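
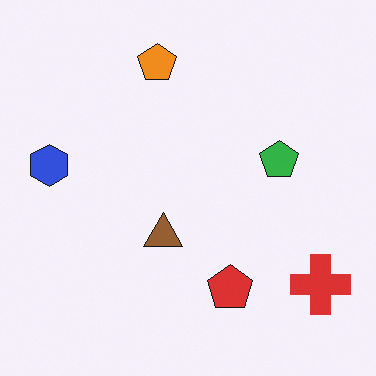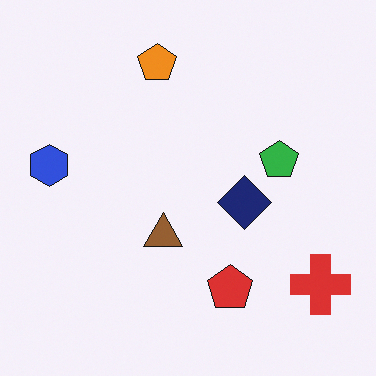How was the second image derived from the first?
The transformation is: overlaid with an additional navy diamond.

A navy diamond appears in the second image that is absent from the first.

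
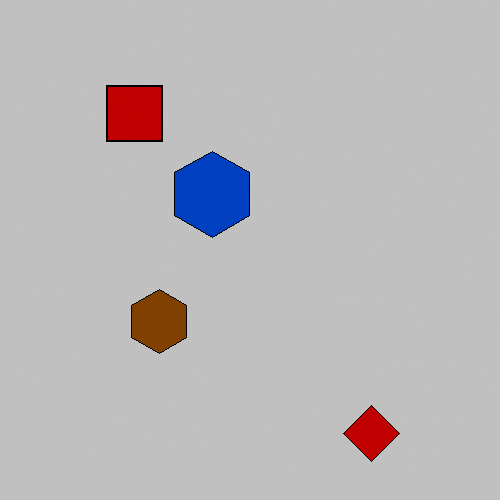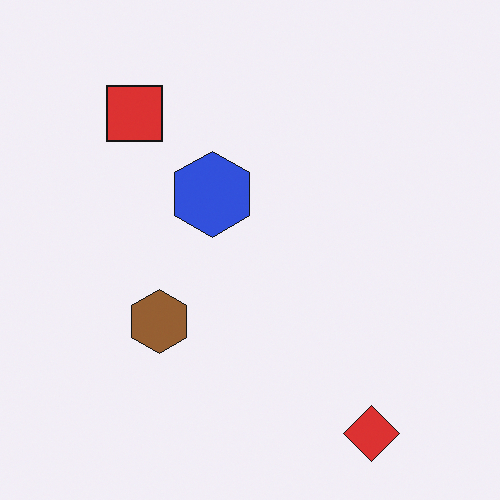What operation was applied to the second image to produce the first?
This is the original image aggressively posterized.

Each flat color has snapped to a coarser quantized level — most visibly, the near-white background has dropped to a flat grey.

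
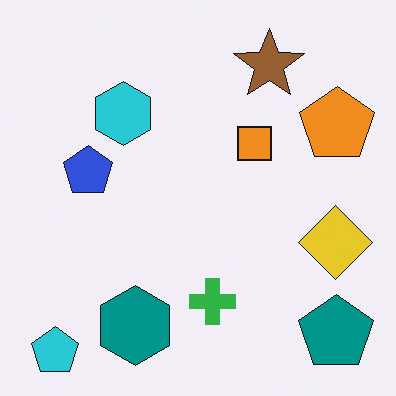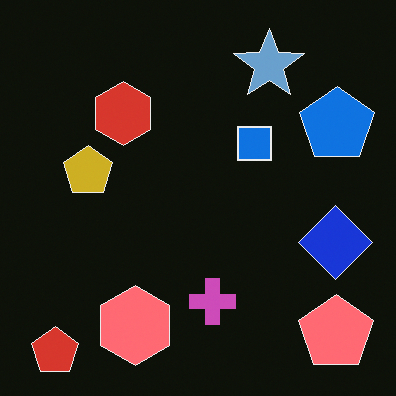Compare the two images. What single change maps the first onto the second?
It was color-inverted (negative).

The light background has become dark and every shape's color is its complement — a photographic negative.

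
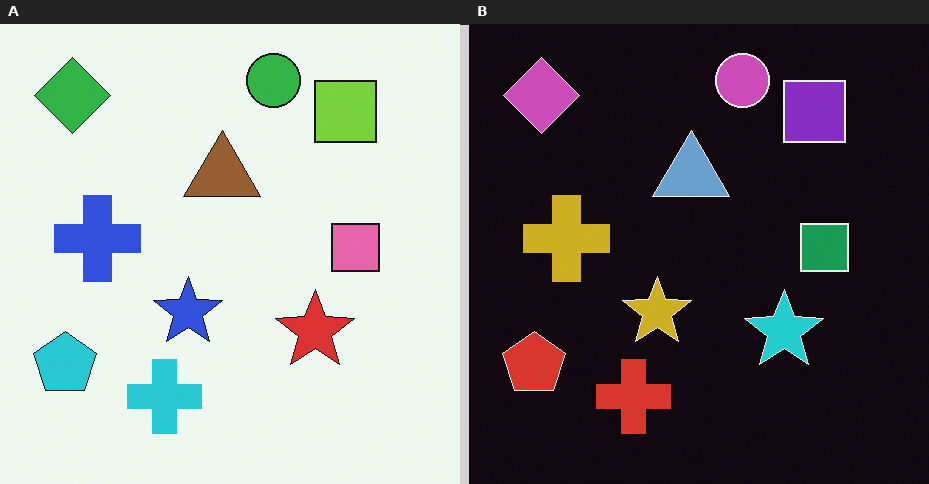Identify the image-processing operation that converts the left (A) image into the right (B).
The transformation is: color-inverted (negative).

The light background has become dark and every shape's color is its complement — a photographic negative.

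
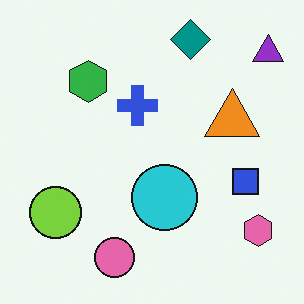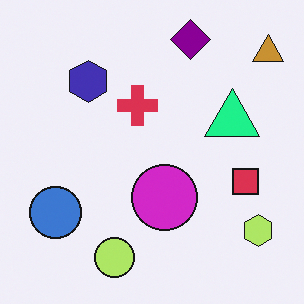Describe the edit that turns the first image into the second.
The transformation is: hue-shifted by a moderate amount.

Every shape's color has rotated by the same amount around the hue wheel — a uniform hue shift.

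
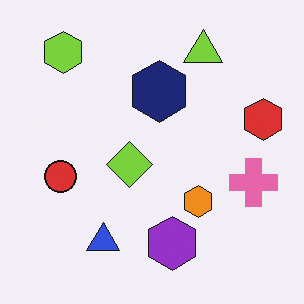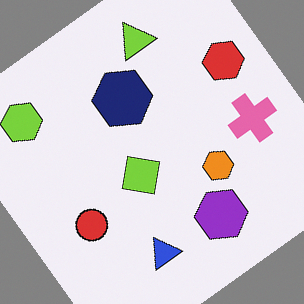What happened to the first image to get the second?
The second image is the first rotated counter-clockwise by a large amount — several tens of degrees.

Every shape is tilted by the same angle and the image corners show triangular fill wedges — a whole-image rotation by a non-right angle.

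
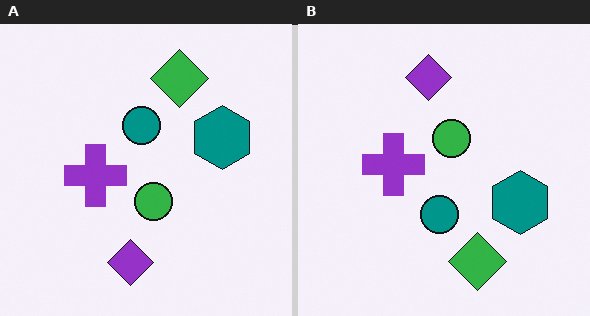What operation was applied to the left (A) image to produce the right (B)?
It was flipped vertically (top ↔ bottom).

The purple diamond is in the bottom of the left (A) image and the top of the right (B) — shapes on opposite sides of the horizontal midline have swapped in a mirror flip.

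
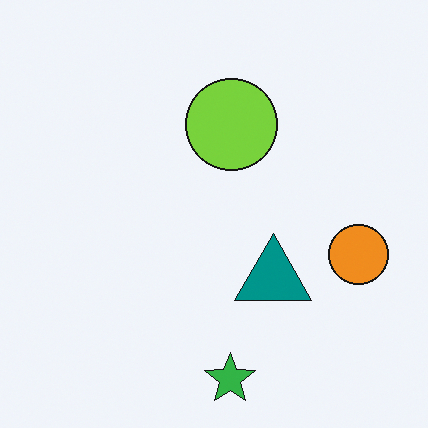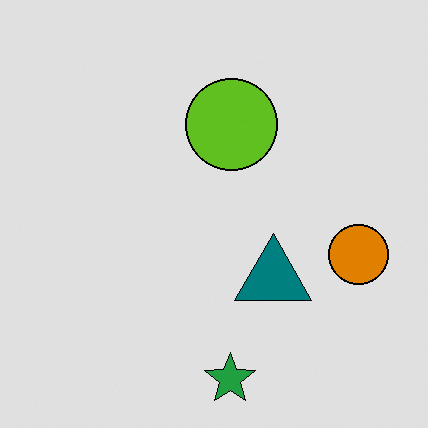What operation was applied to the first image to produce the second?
It was moderately posterized.

Each flat color has snapped to a coarser quantized level — most visibly, the near-white background has dropped to a flat grey.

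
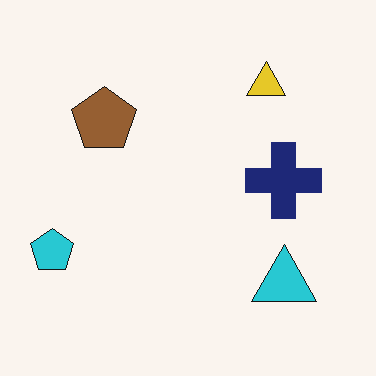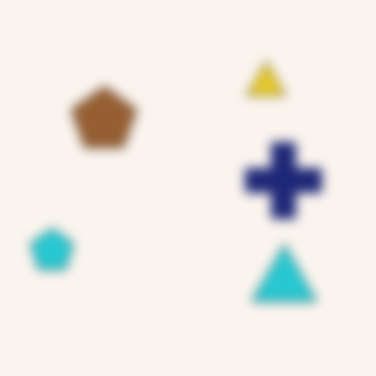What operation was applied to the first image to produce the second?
The image was strongly gaussian-blurred.

Shape edges and outlines are uniformly softened across the whole image.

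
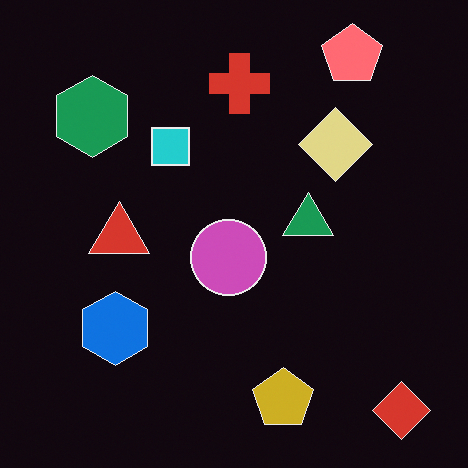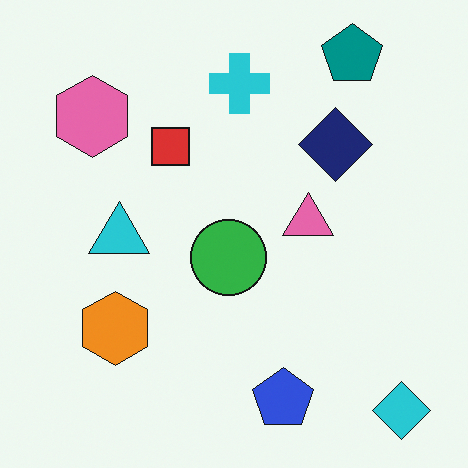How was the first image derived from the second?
The first image is the second color-inverted (negative).

The light background has become dark and every shape's color is its complement — a photographic negative.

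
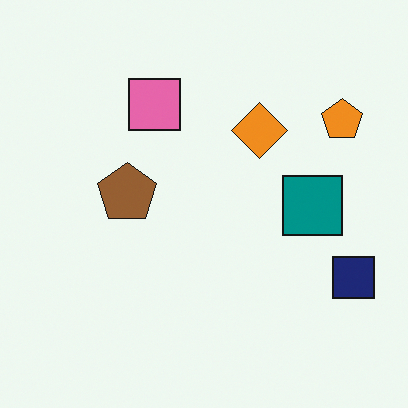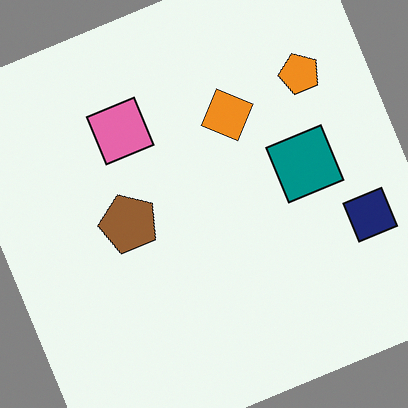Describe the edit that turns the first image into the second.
It was rotated counter-clockwise by a moderate amount.

Every shape is tilted by the same angle and the image corners show triangular fill wedges — a whole-image rotation by a non-right angle.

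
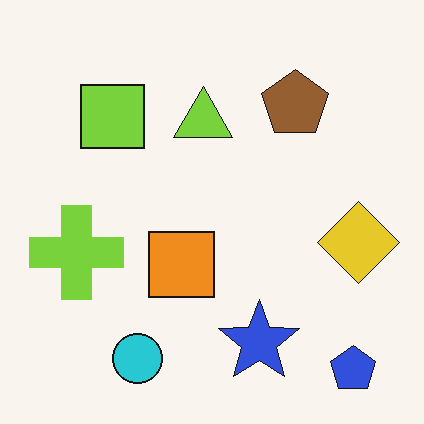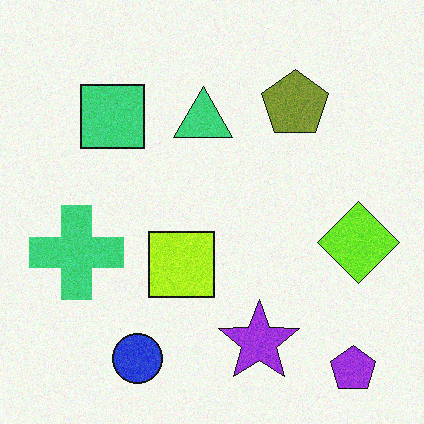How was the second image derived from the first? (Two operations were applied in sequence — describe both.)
Degraded with subtle gaussian noise, then hue-shifted slightly.

Random speckle covers the whole image, including the flat background. Every shape's color has rotated by the same amount around the hue wheel — a uniform hue shift.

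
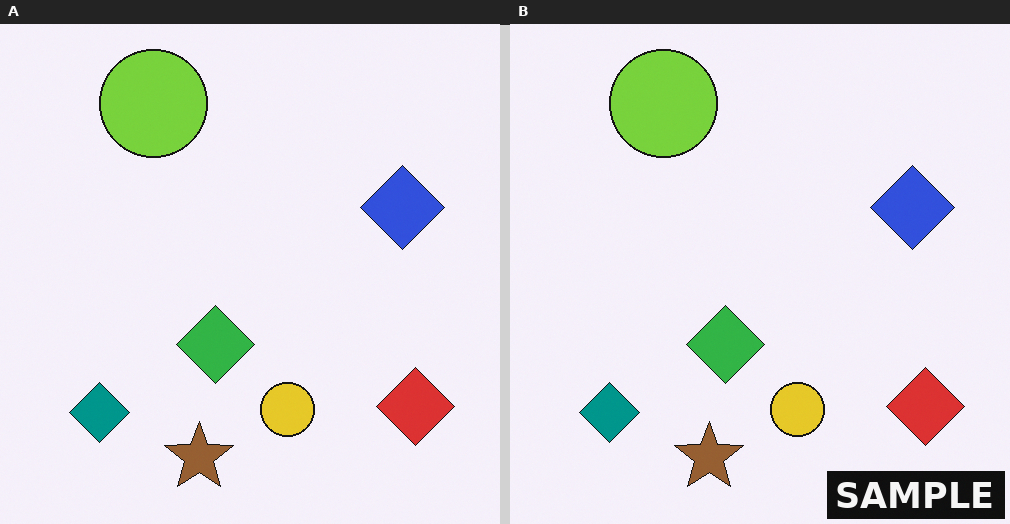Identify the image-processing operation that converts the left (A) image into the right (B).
The right (B) image is the left (A) watermarked with the text "SAMPLE" in the lower-right corner.

A dark label reading "SAMPLE" appears in the lower-right corner.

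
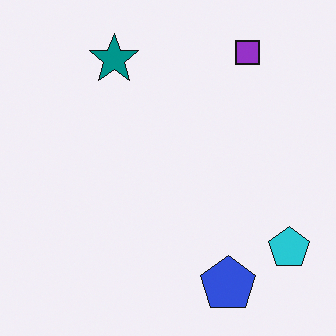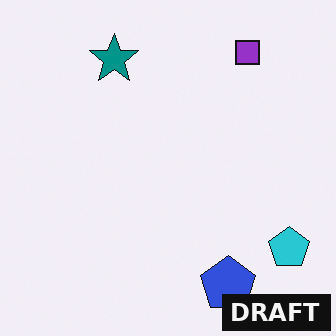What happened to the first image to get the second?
The image was watermarked with the text "DRAFT" in the lower-right corner.

A dark label reading "DRAFT" appears in the lower-right corner.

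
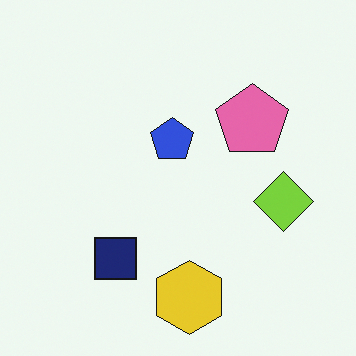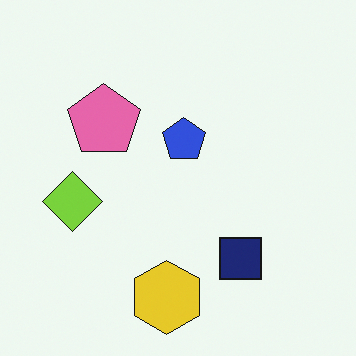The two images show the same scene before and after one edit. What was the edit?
This is the original image flipped horizontally (left ↔ right).

The lime diamond is in the right of the first image and the left of the second — shapes on opposite sides of the vertical midline have swapped in a mirror flip.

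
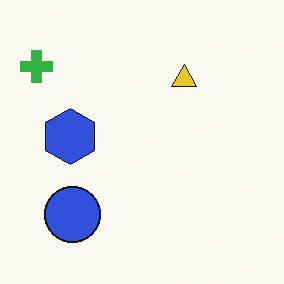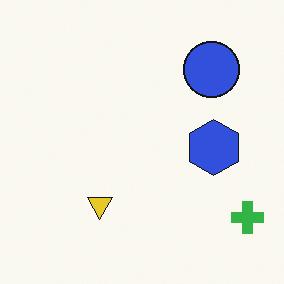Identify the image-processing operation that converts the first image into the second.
Rotated 180°.

The green cross sits in the top-left of the first image and the bottom-right of the second — consistent with a whole-image 180° rotation.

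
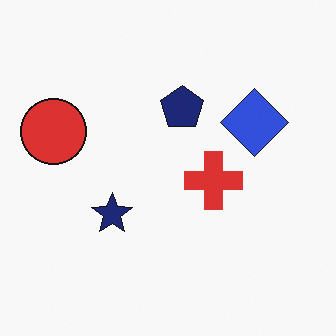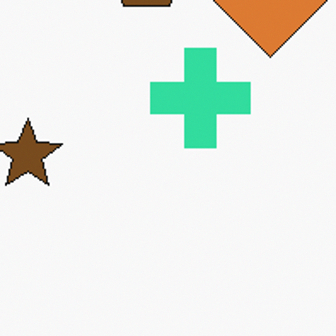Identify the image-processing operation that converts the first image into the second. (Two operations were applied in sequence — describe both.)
Hue-shifted through roughly half the color wheel, then cropped to a noticeably smaller region and rescaled.

Every shape's color has rotated by the same amount around the hue wheel — a uniform hue shift. The visible shapes are larger and the field of view is narrower; shapes near the original edges may be partly or wholly outside the frame — a crop-and-rescale.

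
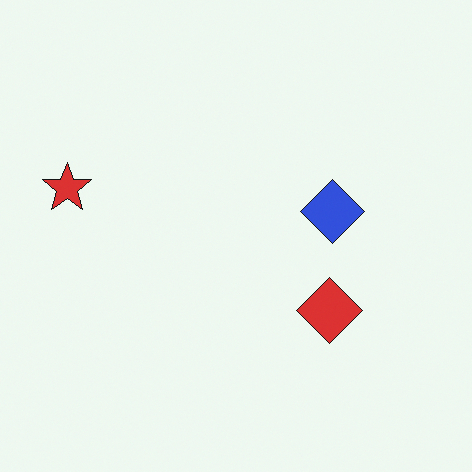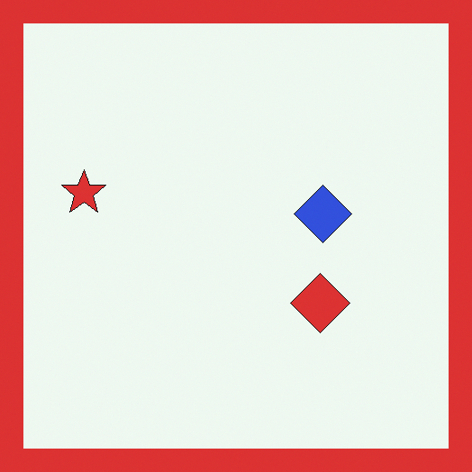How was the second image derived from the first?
The image was framed with a red border.

A solid red frame runs around the edge of the second image, with the content slightly shrunk inside it.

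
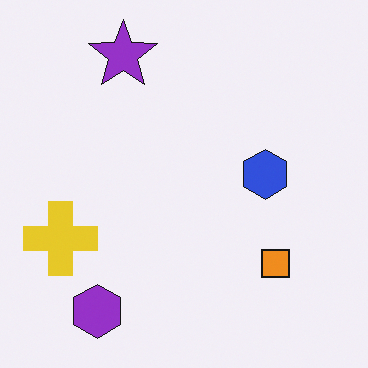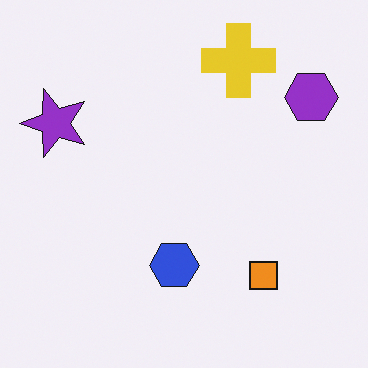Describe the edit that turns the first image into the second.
The second image is the first transposed (reflected across the top-left ↔ bottom-right diagonal).

Shapes have swapped their row and column positions — what was in the top-right is now in the bottom-left — a diagonal reflection.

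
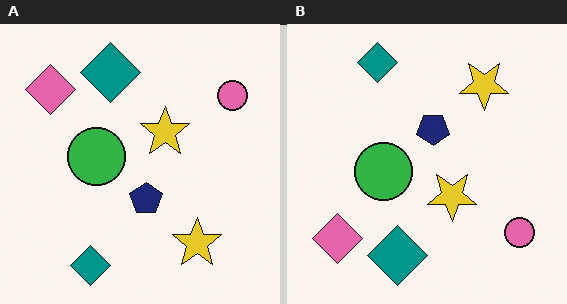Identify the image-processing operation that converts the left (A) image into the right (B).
This is the original image flipped vertically (top ↔ bottom).

The pink diamond is in the top-left of the left (A) image and the bottom-left of the right (B) — shapes on opposite sides of the horizontal midline have swapped in a mirror flip.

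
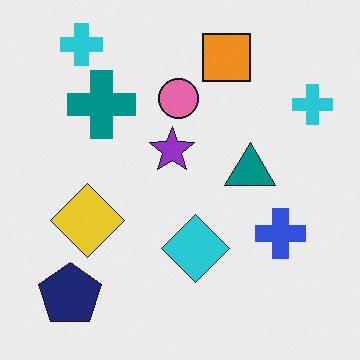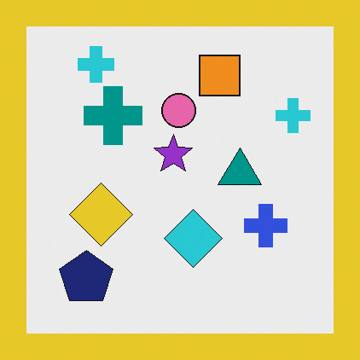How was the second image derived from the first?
Framed with a yellow border.

A solid yellow frame runs around the edge of the second image, with the content slightly shrunk inside it.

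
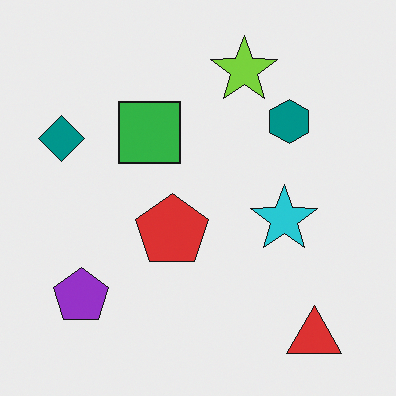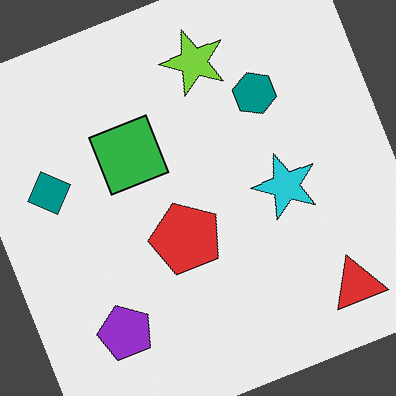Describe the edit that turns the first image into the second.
The second image is the first rotated counter-clockwise by a clearly visible amount.

Every shape is tilted by the same angle and the image corners show triangular fill wedges — a whole-image rotation by a non-right angle.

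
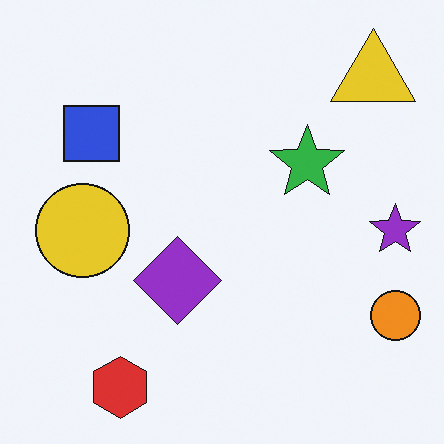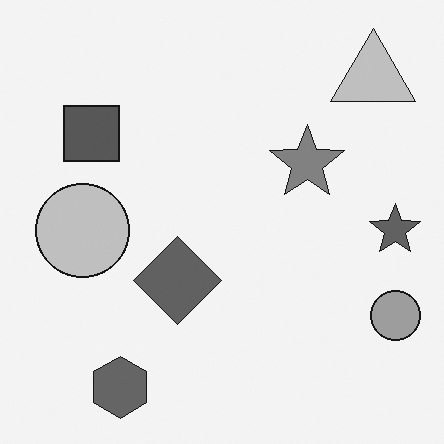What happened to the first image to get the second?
It was converted to grayscale.

All color is removed — every shape is now a shade of grey.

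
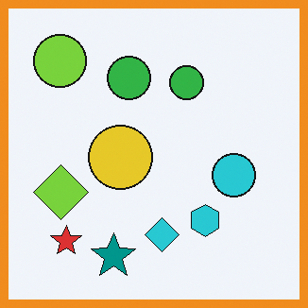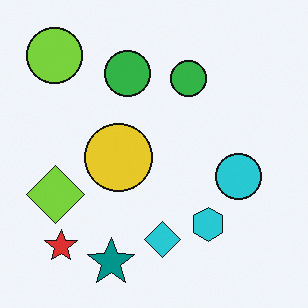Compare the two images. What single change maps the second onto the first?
The image was framed with a orange border.

A solid orange frame runs around the edge of the first image, with the content slightly shrunk inside it.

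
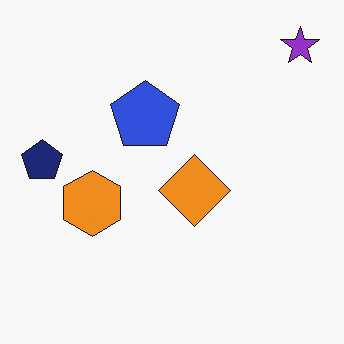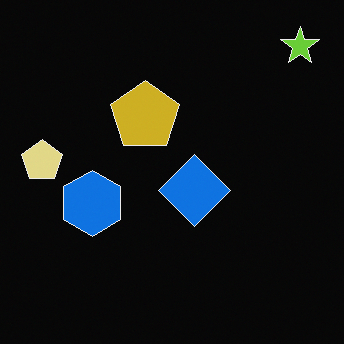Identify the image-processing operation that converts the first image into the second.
This is the original image color-inverted (negative).

The light background has become dark and every shape's color is its complement — a photographic negative.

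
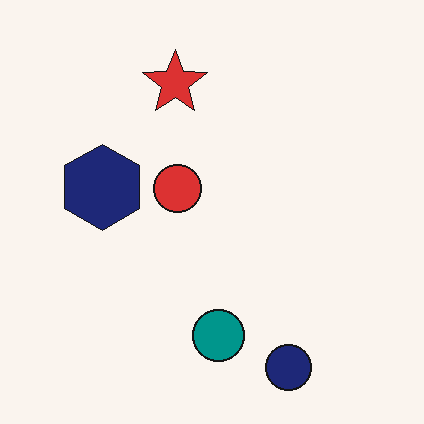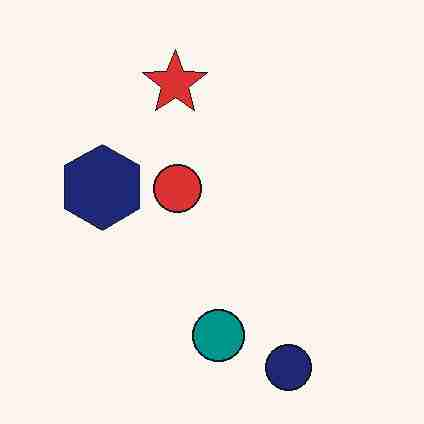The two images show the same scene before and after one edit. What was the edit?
It was degraded with heavy JPEG compression.

Blocky 8×8 compression artifacts appear around shape edges and the flat background shows ringing — characteristic JPEG degradation.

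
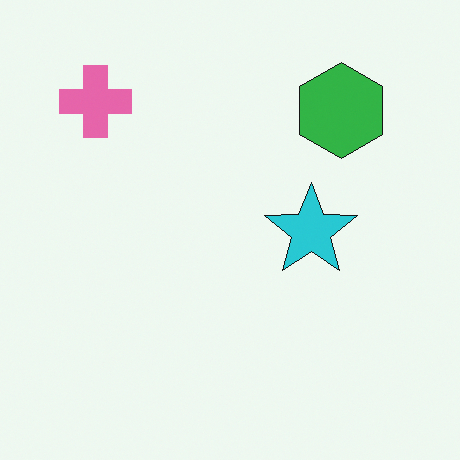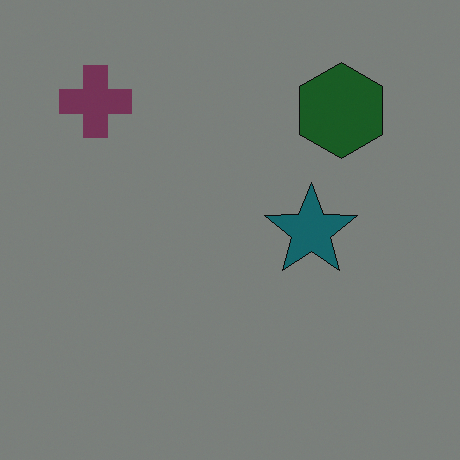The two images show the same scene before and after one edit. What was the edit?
The transformation is: darkened a lot.

Every pixel — background and shapes alike — is uniformly darkened.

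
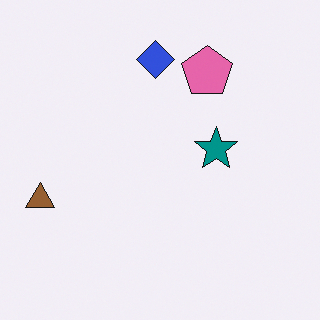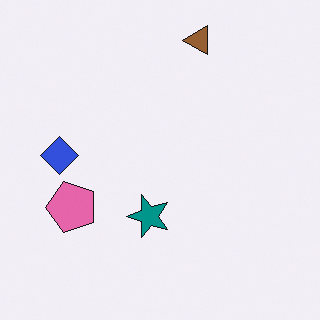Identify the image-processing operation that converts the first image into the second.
It was transposed (reflected across the top-left ↔ bottom-right diagonal).

Shapes have swapped their row and column positions — what was in the top-right is now in the bottom-left — a diagonal reflection.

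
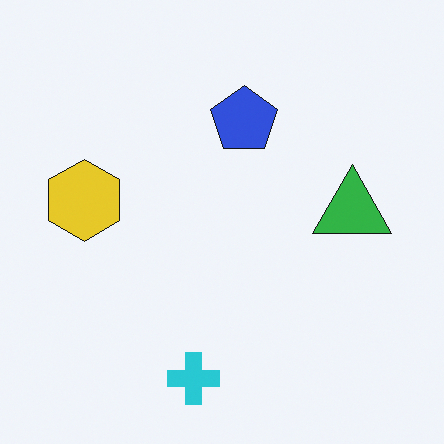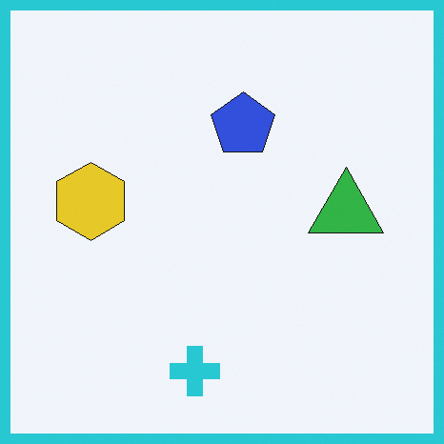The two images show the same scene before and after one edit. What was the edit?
The second image is the first framed with a cyan border.

A solid cyan frame runs around the edge of the second image, with the content slightly shrunk inside it.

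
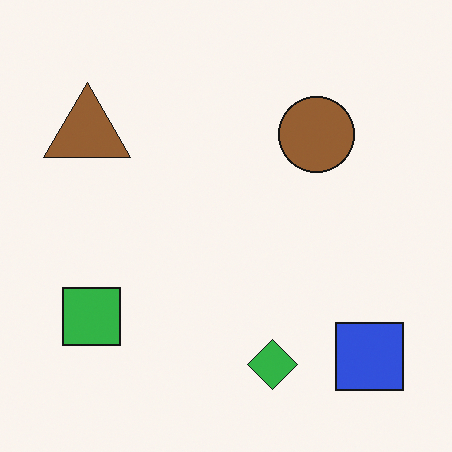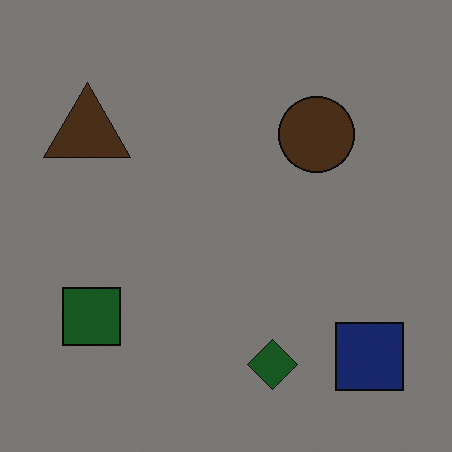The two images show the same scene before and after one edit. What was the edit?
This is the original image darkened a lot.

Every pixel — background and shapes alike — is uniformly darkened.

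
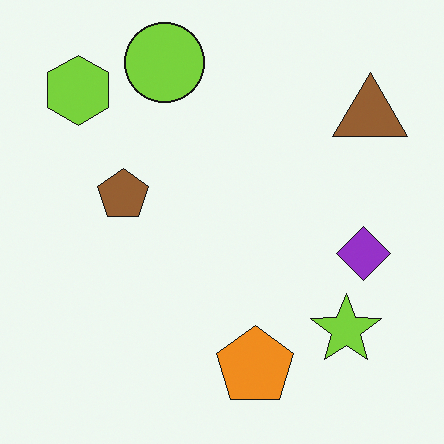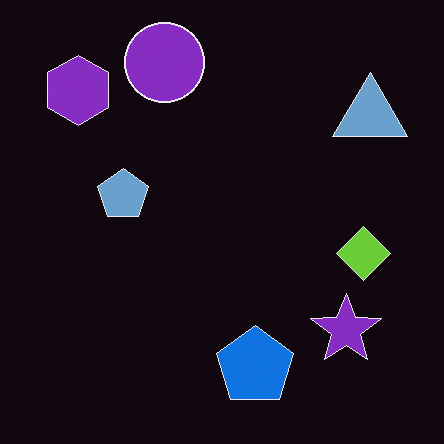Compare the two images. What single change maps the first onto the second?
The second image is the first color-inverted (negative).

The light background has become dark and every shape's color is its complement — a photographic negative.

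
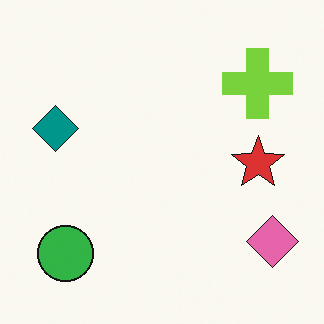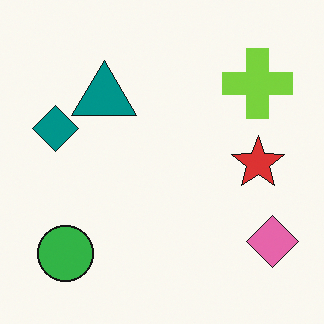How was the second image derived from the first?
The second image is the first overlaid with an additional teal triangle.

A teal triangle appears in the second image that is absent from the first.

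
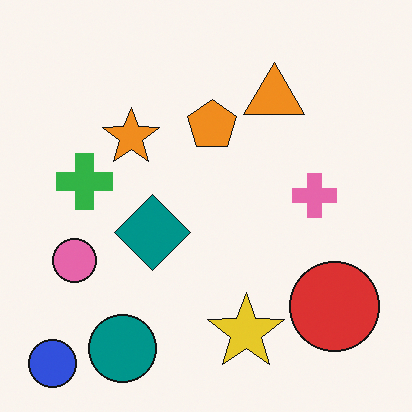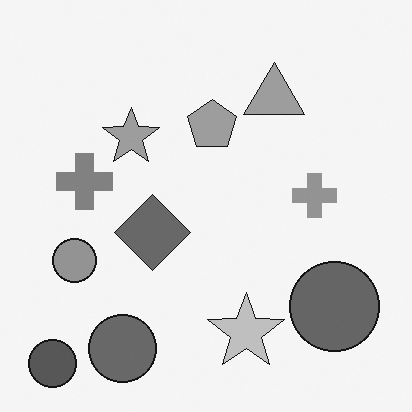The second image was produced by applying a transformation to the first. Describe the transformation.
The transformation is: converted to grayscale.

All color is removed — every shape is now a shade of grey.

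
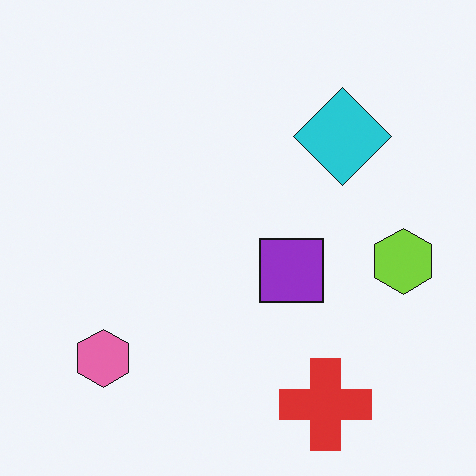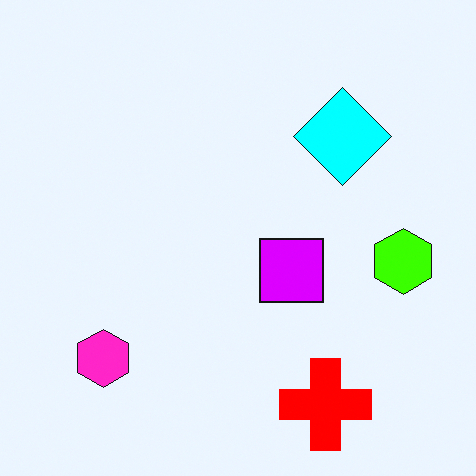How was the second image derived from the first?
Heavily oversaturated.

All colors are more vivid — a global saturation change.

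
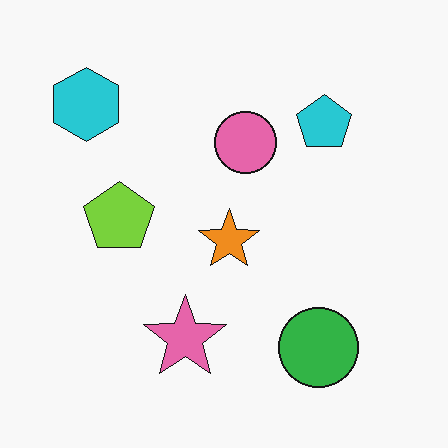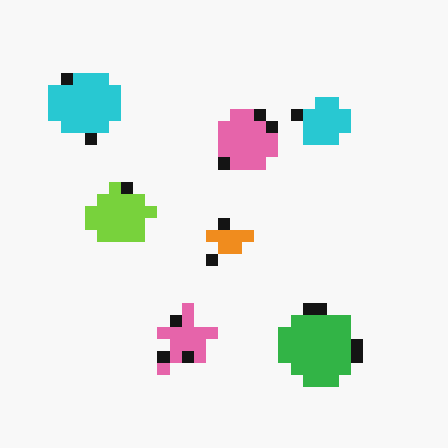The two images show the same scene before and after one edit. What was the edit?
It was heavily pixelated into large blocks.

Shapes are reduced to large square blocks; fine edges and outlines are lost — a downscale-then-upscale (mosaic) effect.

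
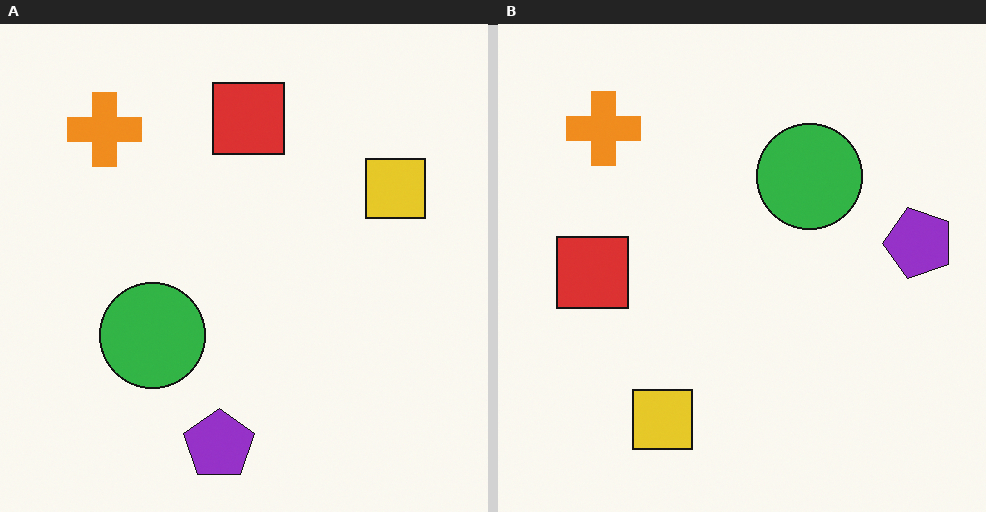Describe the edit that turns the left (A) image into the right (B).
The transformation is: transposed (reflected across the top-left ↔ bottom-right diagonal).

Shapes have swapped their row and column positions — what was in the top-right is now in the bottom-left — a diagonal reflection.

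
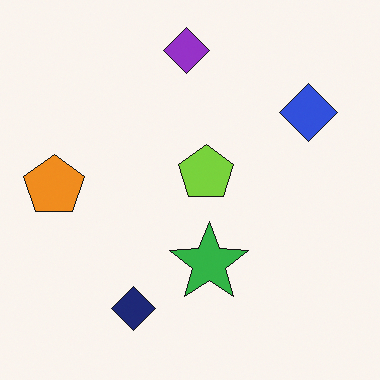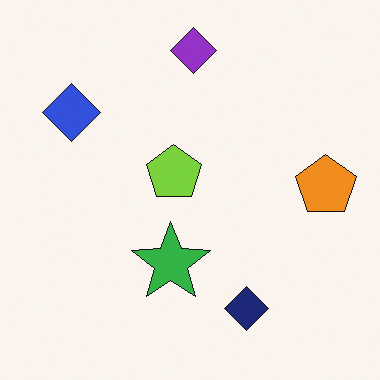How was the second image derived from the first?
This is the original image flipped horizontally (left ↔ right).

The orange pentagon is in the left of the first image and the right of the second — shapes on opposite sides of the vertical midline have swapped in a mirror flip.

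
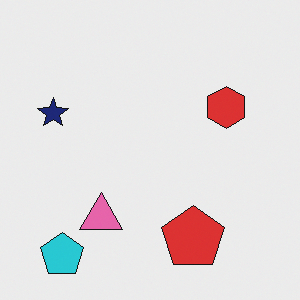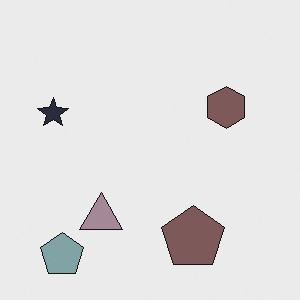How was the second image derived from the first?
This is the original image heavily desaturated.

All colors are more muted and greyish — a global saturation change.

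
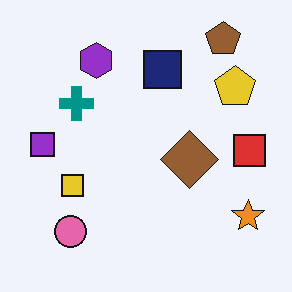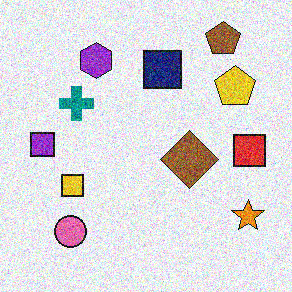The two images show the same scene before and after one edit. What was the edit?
This is the original image degraded with heavy additive noise.

Random speckle covers the whole image, including the flat background.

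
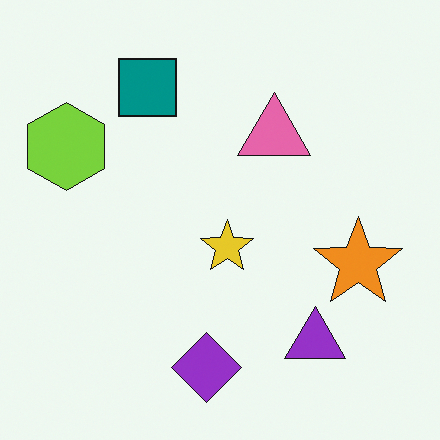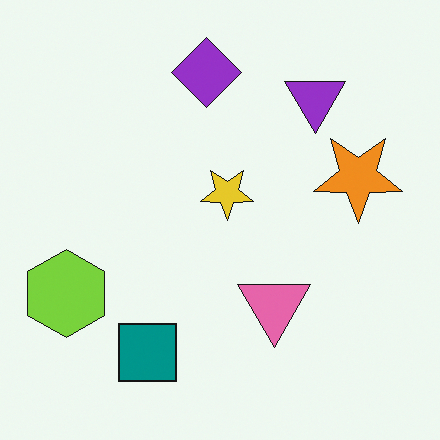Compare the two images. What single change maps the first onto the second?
The image was flipped vertically (top ↔ bottom).

The purple diamond is in the bottom of the first image and the top of the second — shapes on opposite sides of the horizontal midline have swapped in a mirror flip.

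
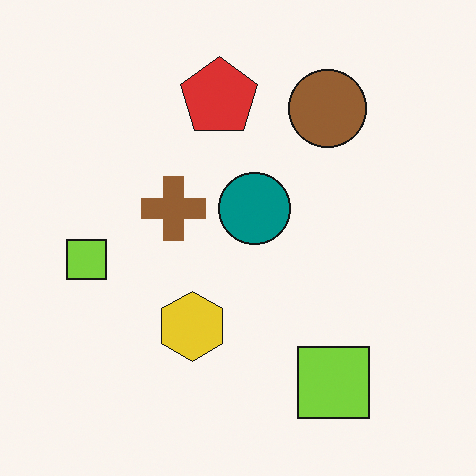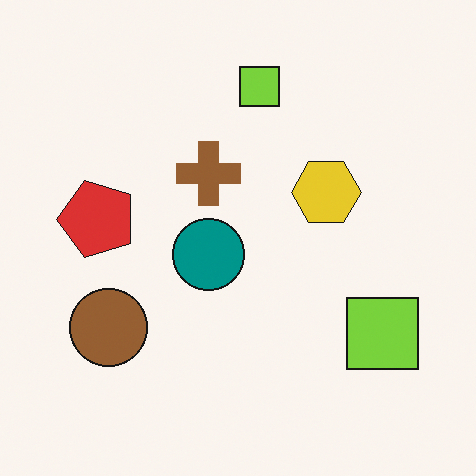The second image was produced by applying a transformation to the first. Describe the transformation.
The transformation is: transposed (reflected across the top-left ↔ bottom-right diagonal).

Shapes have swapped their row and column positions — what was in the top-right is now in the bottom-left — a diagonal reflection.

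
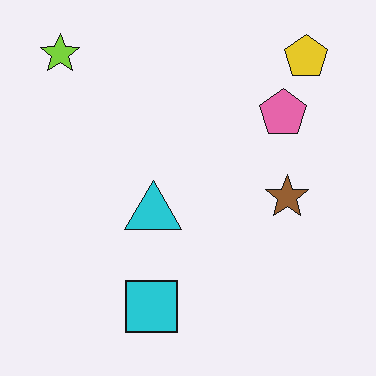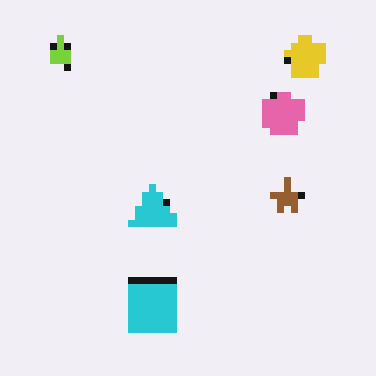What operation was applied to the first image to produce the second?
The transformation is: moderately pixelated.

Shapes are reduced to large square blocks; fine edges and outlines are lost — a downscale-then-upscale (mosaic) effect.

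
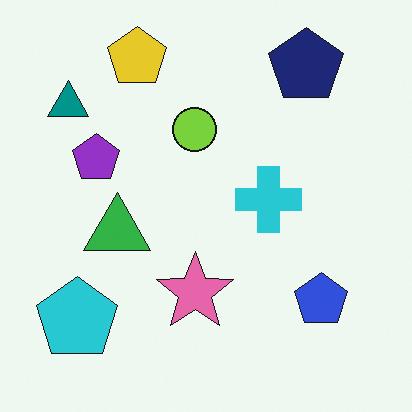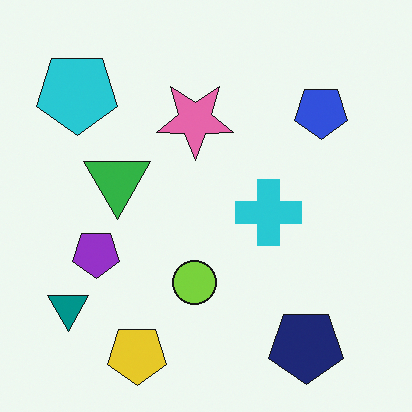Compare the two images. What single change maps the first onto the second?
Flipped vertically (top ↔ bottom).

The yellow pentagon is in the top-left of the first image and the bottom-left of the second — shapes on opposite sides of the horizontal midline have swapped in a mirror flip.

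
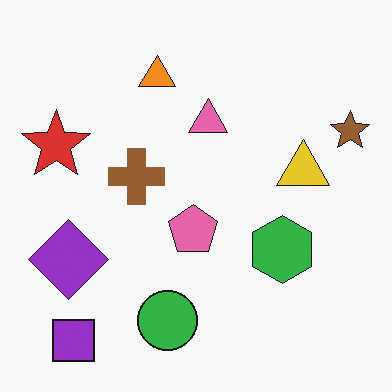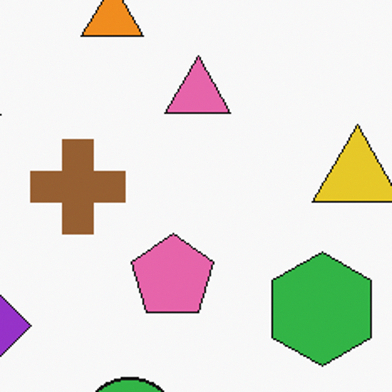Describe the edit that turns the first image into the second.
The second image is the first cropped to a noticeably smaller region and rescaled.

The visible shapes are larger and the field of view is narrower; shapes near the original edges may be partly or wholly outside the frame — a crop-and-rescale.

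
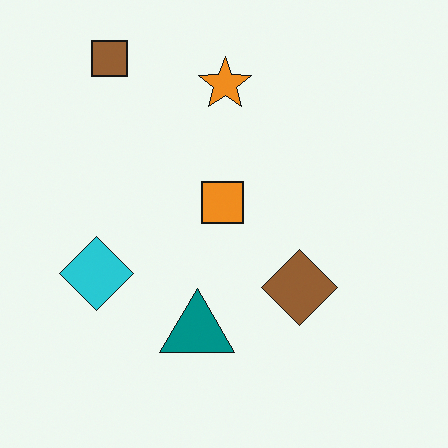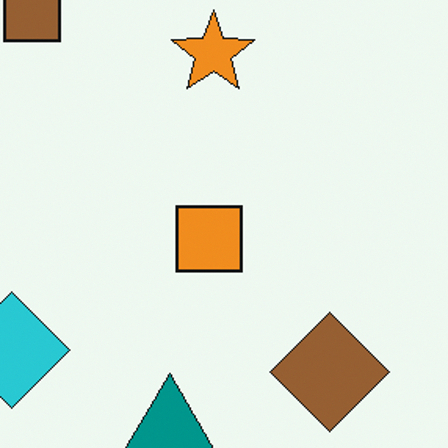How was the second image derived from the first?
The second image is the first cropped slightly and scaled back up.

The visible shapes are larger and the field of view is narrower; shapes near the original edges may be partly or wholly outside the frame — a crop-and-rescale.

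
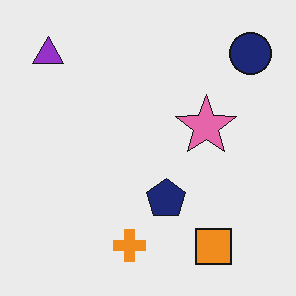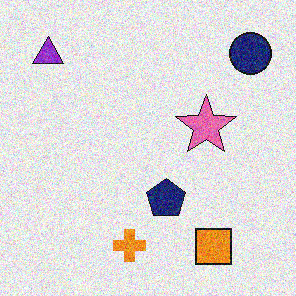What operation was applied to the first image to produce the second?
Degraded with moderate additive noise.

Random speckle covers the whole image, including the flat background.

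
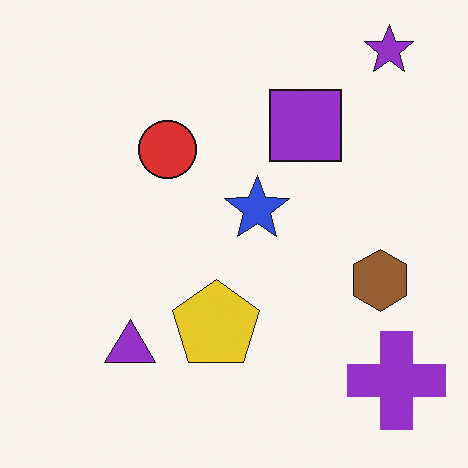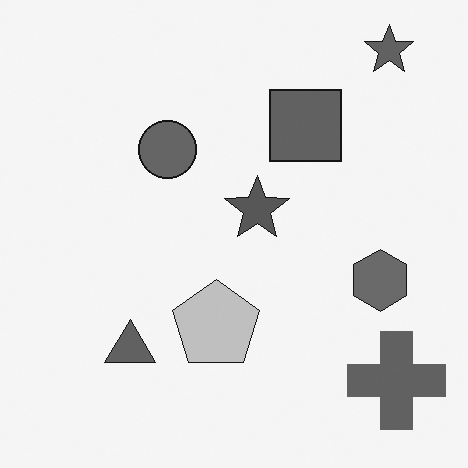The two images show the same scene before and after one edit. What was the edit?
The second image is the first converted to grayscale.

All color is removed — every shape is now a shade of grey.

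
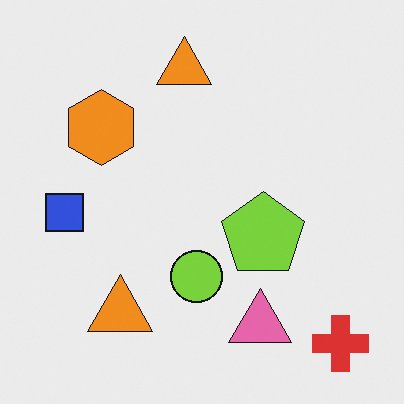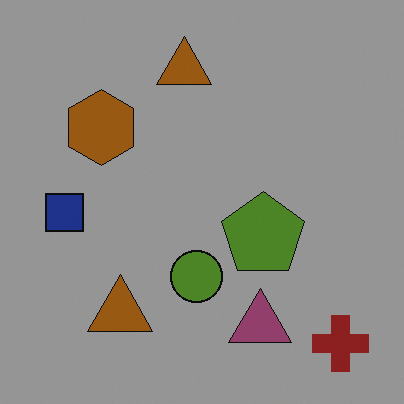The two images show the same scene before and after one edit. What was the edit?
The second image is the first substantially darkened.

Every pixel — background and shapes alike — is uniformly darkened.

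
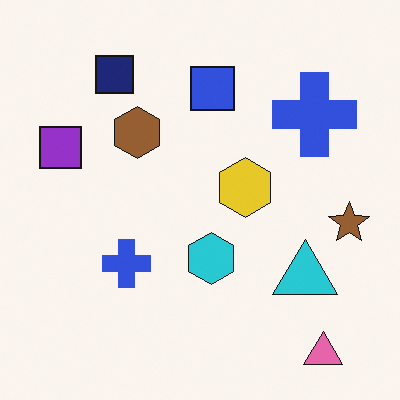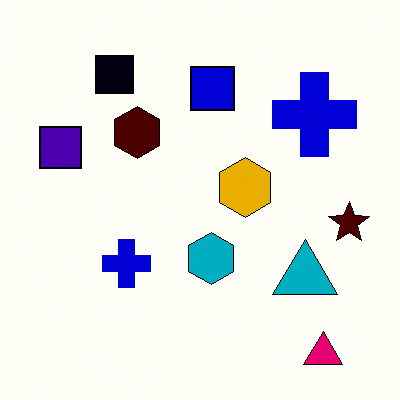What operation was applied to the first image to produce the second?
Boosted in contrast.

Tones are pushed away from mid-grey across the whole image — a global contrast change.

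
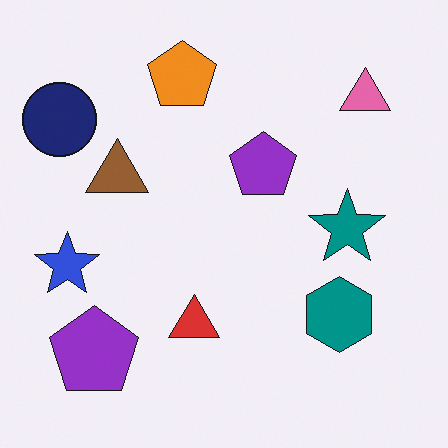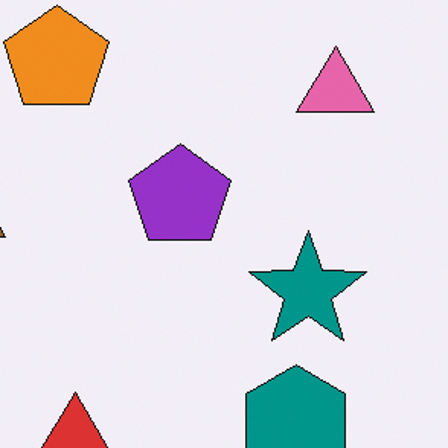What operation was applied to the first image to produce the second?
The transformation is: cropped slightly and scaled back up.

The visible shapes are larger and the field of view is narrower; shapes near the original edges may be partly or wholly outside the frame — a crop-and-rescale.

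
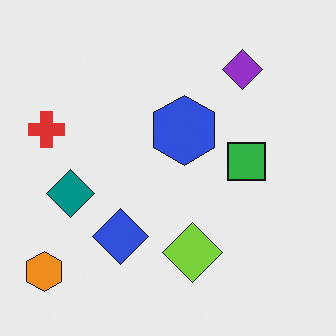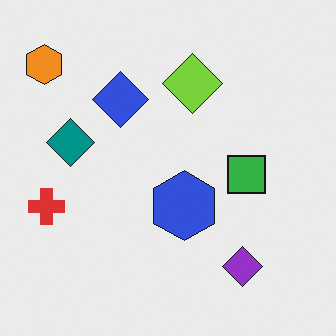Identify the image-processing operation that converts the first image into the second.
The transformation is: flipped vertically (top ↔ bottom).

The orange hexagon is in the bottom-left of the first image and the top-left of the second — shapes on opposite sides of the horizontal midline have swapped in a mirror flip.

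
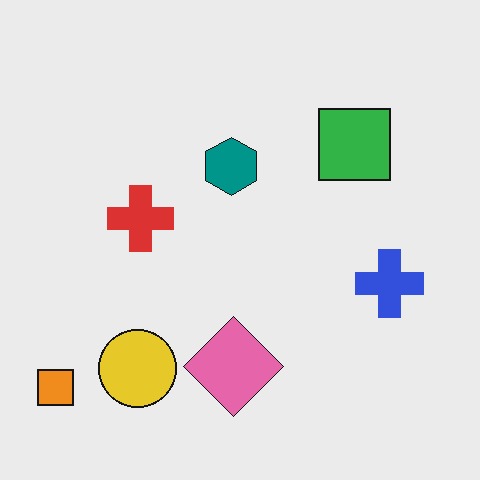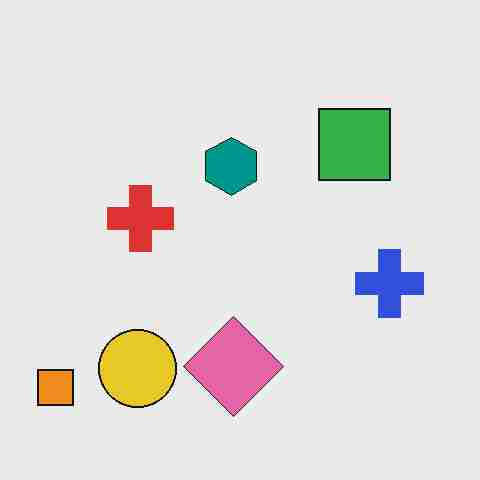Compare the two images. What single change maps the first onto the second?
The second image is the first degraded with heavy JPEG compression.

Blocky 8×8 compression artifacts appear around shape edges and the flat background shows ringing — characteristic JPEG degradation.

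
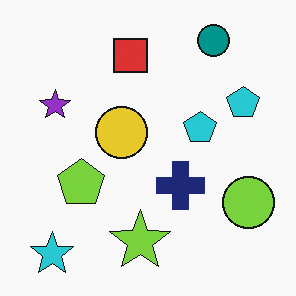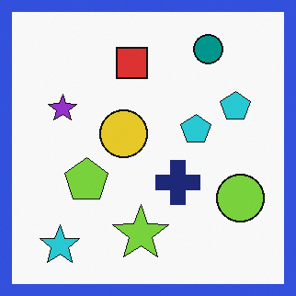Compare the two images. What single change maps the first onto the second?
The second image is the first framed with a blue border.

A solid blue frame runs around the edge of the second image, with the content slightly shrunk inside it.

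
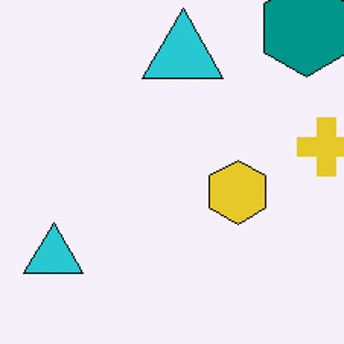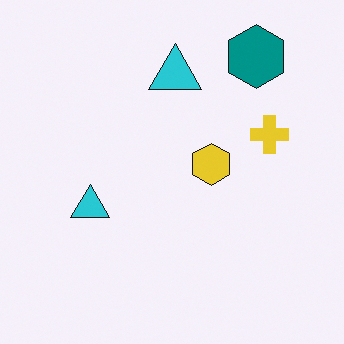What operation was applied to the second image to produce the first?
The image was cropped slightly and scaled back up.

The visible shapes are larger and the field of view is narrower; shapes near the original edges may be partly or wholly outside the frame — a crop-and-rescale.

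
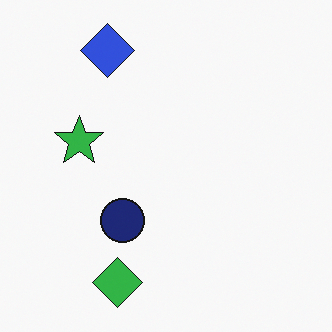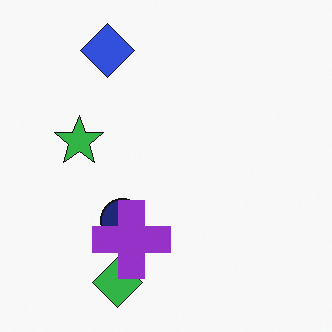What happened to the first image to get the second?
The image was overlaid with an additional purple cross.

A purple cross appears in the second image that is absent from the first.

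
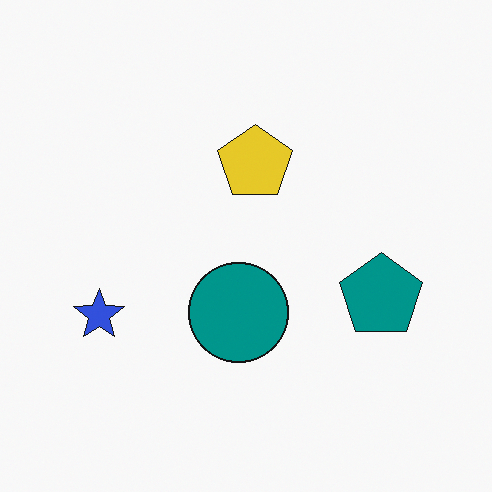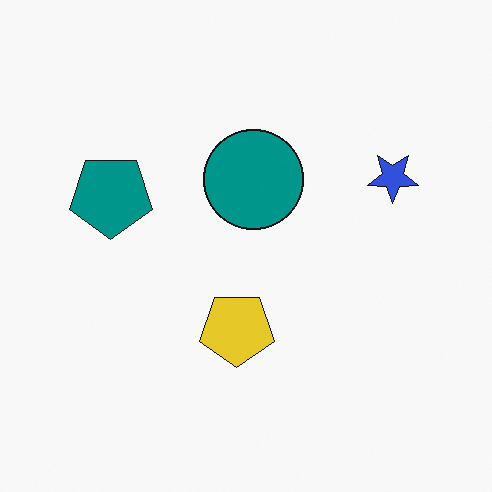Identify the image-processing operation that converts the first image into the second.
The second image is the first rotated 180°.

The blue star sits in the left of the first image and the right of the second — consistent with a whole-image 180° rotation.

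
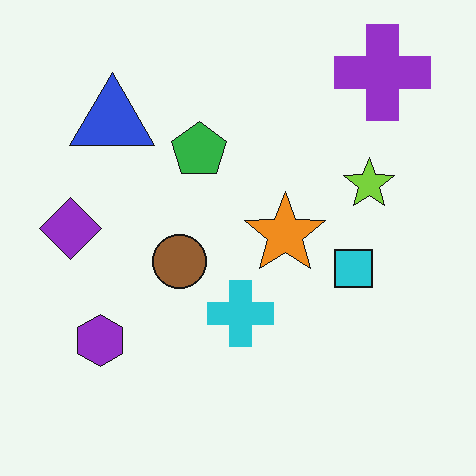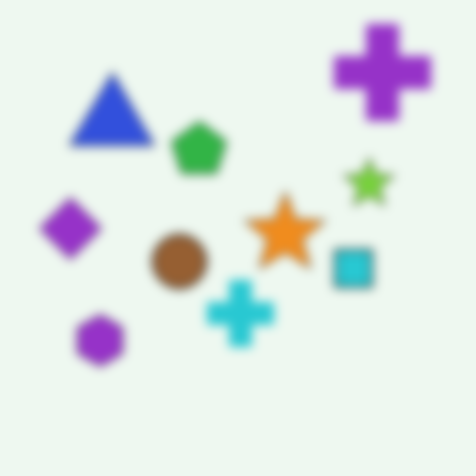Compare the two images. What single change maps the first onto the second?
The image was heavily blurred.

Shape edges and outlines are uniformly softened across the whole image.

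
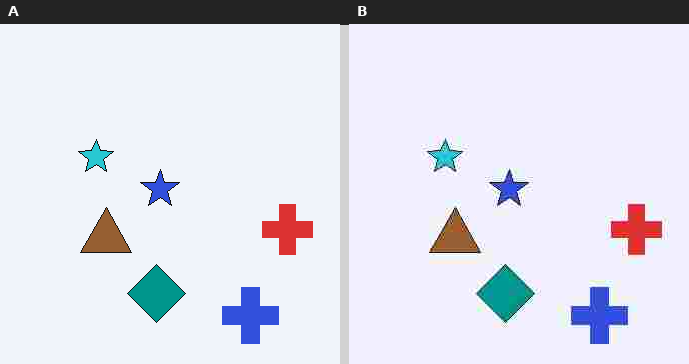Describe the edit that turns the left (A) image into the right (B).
This is the original image heavily JPEG-compressed with obvious blocking artifacts.

Blocky 8×8 compression artifacts appear around shape edges and the flat background shows ringing — characteristic JPEG degradation.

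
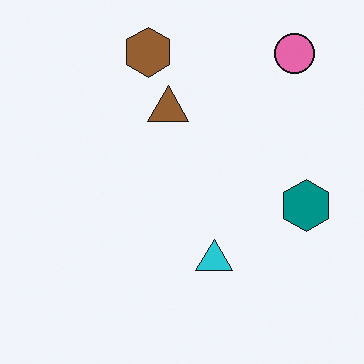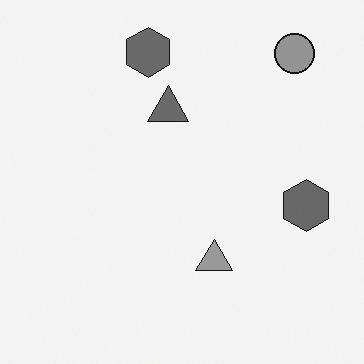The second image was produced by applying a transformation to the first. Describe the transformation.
The image was converted to grayscale.

All color is removed — every shape is now a shade of grey.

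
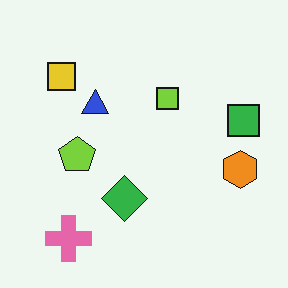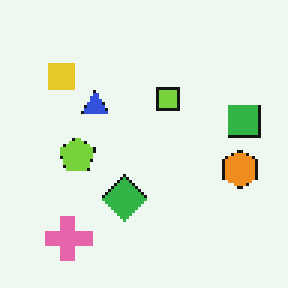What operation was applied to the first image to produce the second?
This is the original image mildly pixelated.

Shapes are reduced to large square blocks; fine edges and outlines are lost — a downscale-then-upscale (mosaic) effect.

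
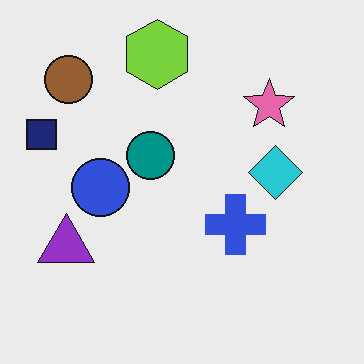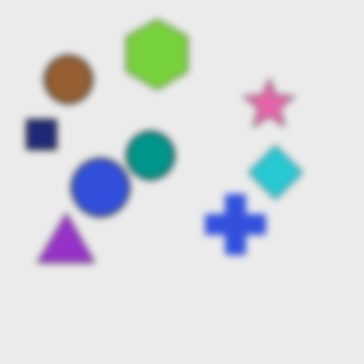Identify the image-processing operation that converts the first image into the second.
The image was noticeably gaussian-blurred.

Shape edges and outlines are uniformly softened across the whole image.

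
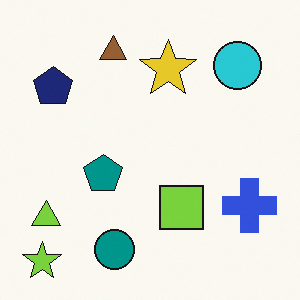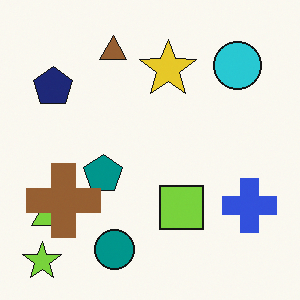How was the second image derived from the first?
It was overlaid with an additional brown cross.

A brown cross appears in the second image that is absent from the first.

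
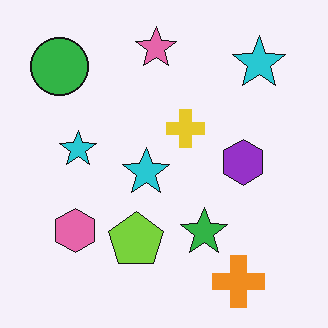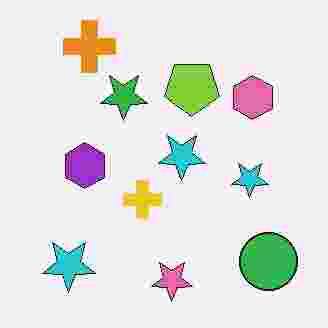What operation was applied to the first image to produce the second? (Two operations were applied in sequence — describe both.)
The image was rotated 180°, then degraded with heavy JPEG compression.

The green circle sits in the top-left of the first image and the bottom-right of the second — consistent with a whole-image 180° rotation. Blocky 8×8 compression artifacts appear around shape edges and the flat background shows ringing — characteristic JPEG degradation.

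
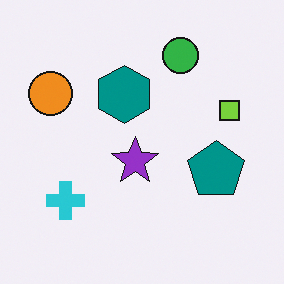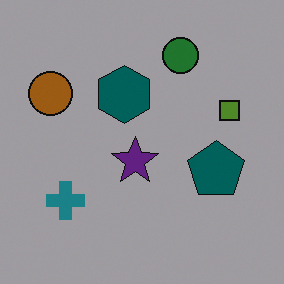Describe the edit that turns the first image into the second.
The image was darkened a lot.

Every pixel — background and shapes alike — is uniformly darkened.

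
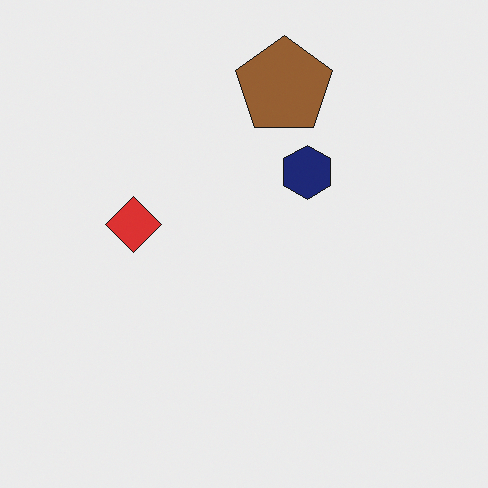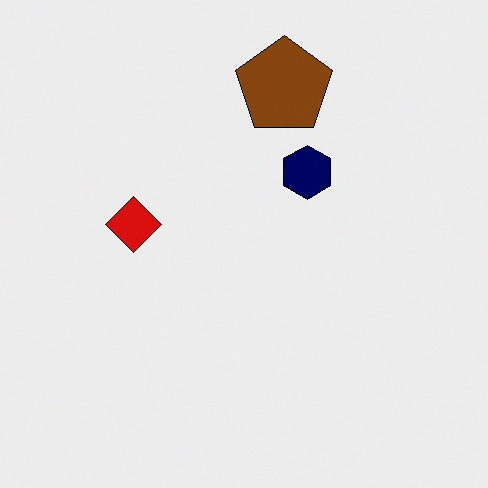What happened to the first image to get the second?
This is the original image given slightly increased contrast.

Tones are pushed away from mid-grey across the whole image — a global contrast change.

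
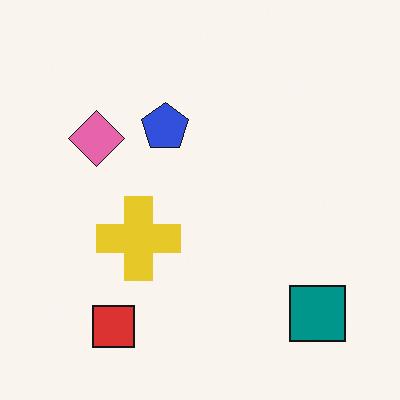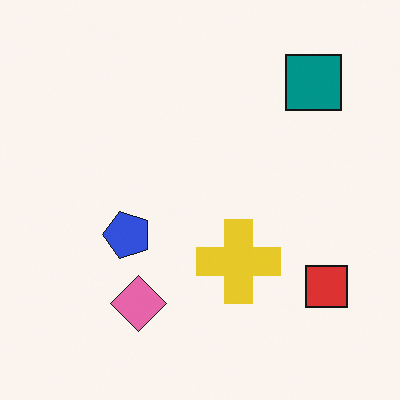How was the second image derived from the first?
The second image is the first rotated 90° counter-clockwise.

The teal square sits in the bottom-right of the first image and the top-right of the second — consistent with a whole-image 90° counter-clockwise rotation.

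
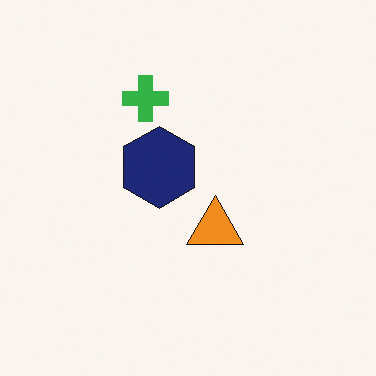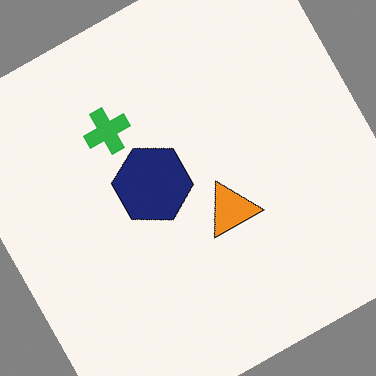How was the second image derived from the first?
The transformation is: rotated counter-clockwise by a moderate amount.

Every shape is tilted by the same angle and the image corners show triangular fill wedges — a whole-image rotation by a non-right angle.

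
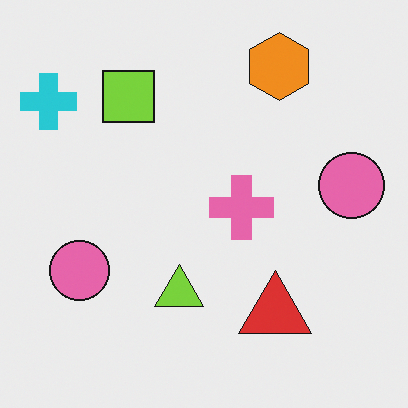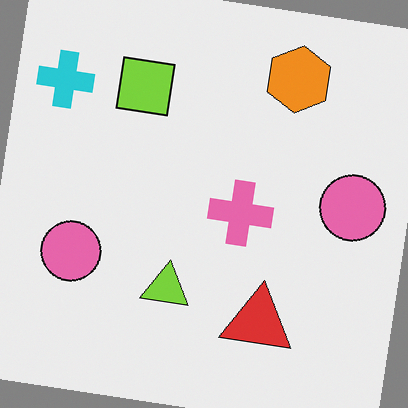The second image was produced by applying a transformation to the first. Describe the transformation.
It was rotated clockwise by a small amount.

Every shape is tilted by the same angle and the image corners show triangular fill wedges — a whole-image rotation by a non-right angle.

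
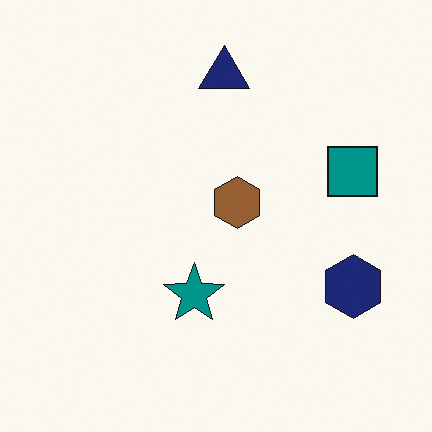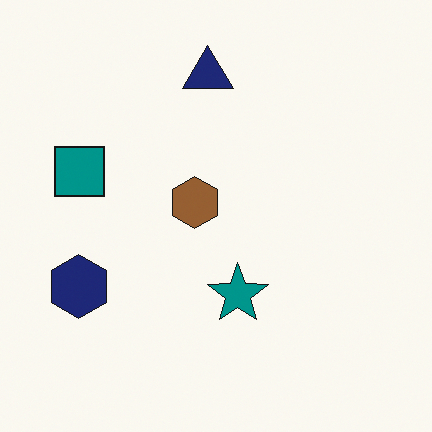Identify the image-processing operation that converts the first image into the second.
Flipped horizontally (left ↔ right).

The navy hexagon is in the right of the first image and the left of the second — shapes on opposite sides of the vertical midline have swapped in a mirror flip.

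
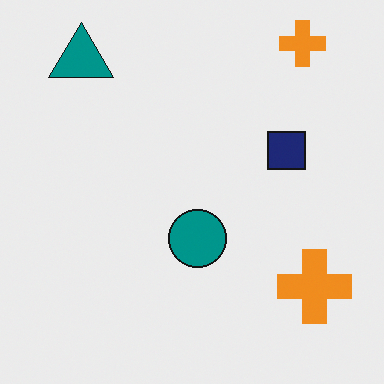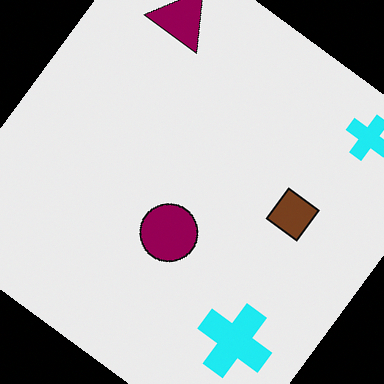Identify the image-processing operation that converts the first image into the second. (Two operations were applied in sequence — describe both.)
This is the original image hue-shifted by a moderate amount, then rotated clockwise by a large amount — several tens of degrees.

Every shape's color has rotated by the same amount around the hue wheel — a uniform hue shift. Every shape is tilted by the same angle and the image corners show triangular fill wedges — a whole-image rotation by a non-right angle.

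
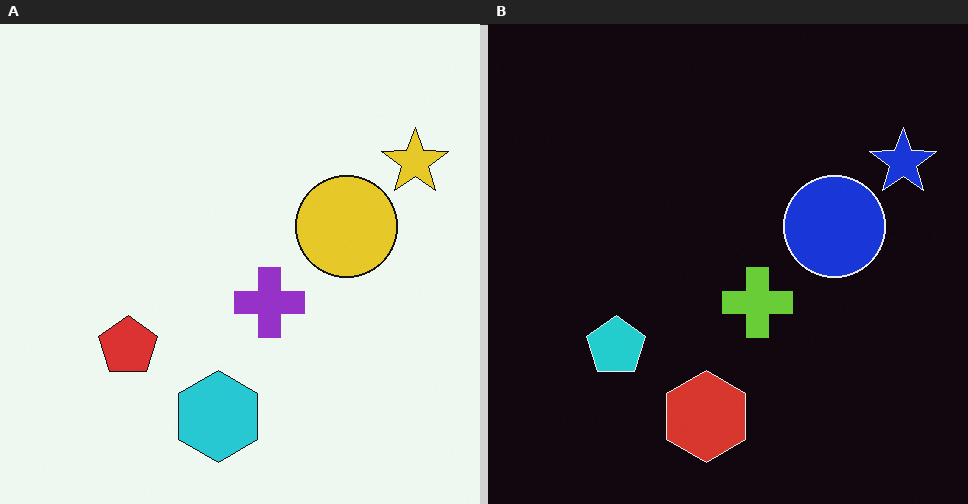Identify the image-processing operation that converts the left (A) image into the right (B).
This is the original image color-inverted (negative).

The light background has become dark and every shape's color is its complement — a photographic negative.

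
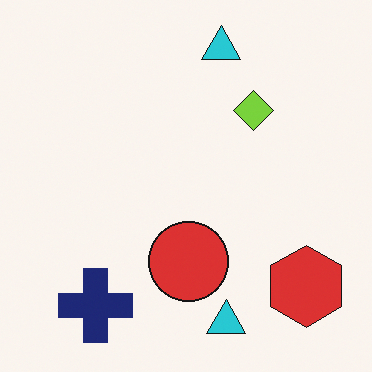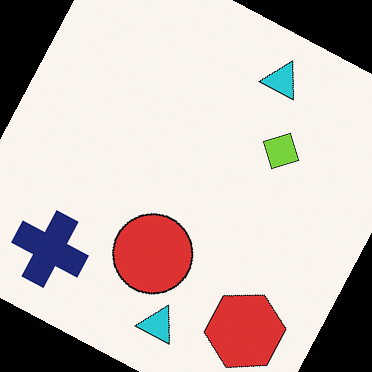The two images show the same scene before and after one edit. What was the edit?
The transformation is: rotated clockwise by a moderate amount.

Every shape is tilted by the same angle and the image corners show triangular fill wedges — a whole-image rotation by a non-right angle.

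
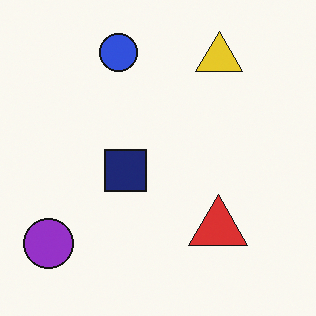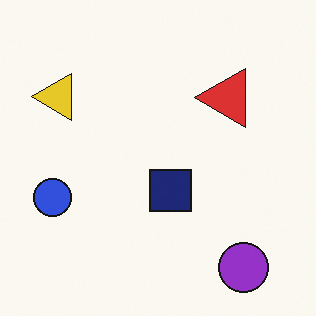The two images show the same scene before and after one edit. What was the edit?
The image was rotated 90° counter-clockwise.

The purple circle sits in the bottom-left of the first image and the bottom-right of the second — consistent with a whole-image 90° counter-clockwise rotation.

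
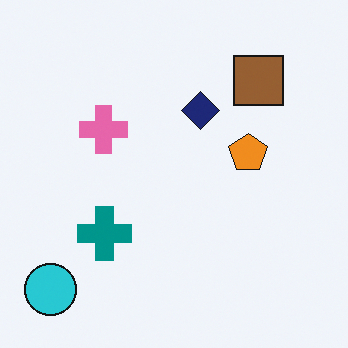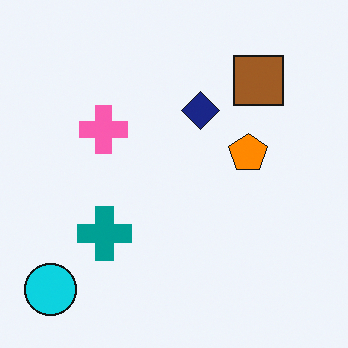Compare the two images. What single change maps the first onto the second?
The second image is the first slightly oversaturated.

All colors are more vivid — a global saturation change.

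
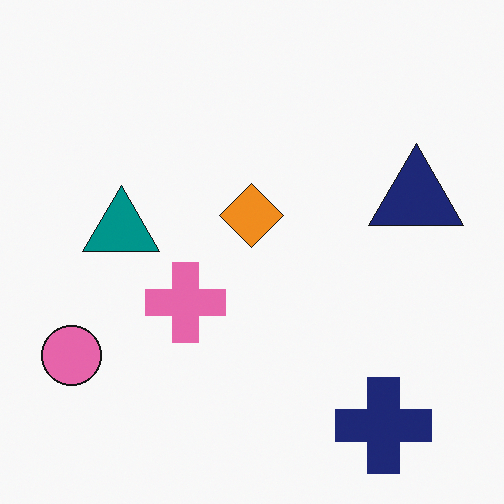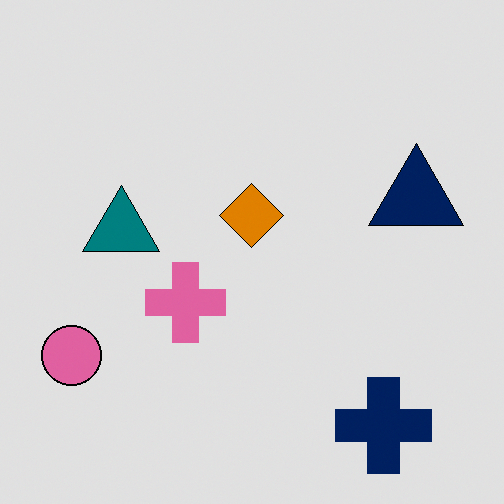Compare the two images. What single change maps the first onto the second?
The transformation is: posterized to a reduced palette.

Each flat color has snapped to a coarser quantized level — most visibly, the near-white background has dropped to a flat grey.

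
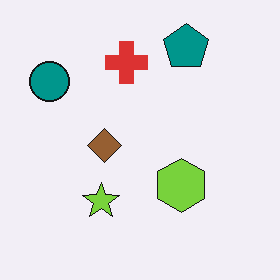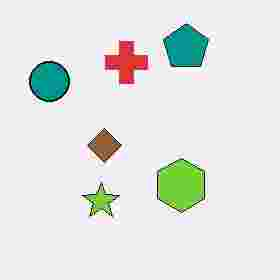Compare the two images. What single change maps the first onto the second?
The image was degraded with heavy JPEG compression.

Blocky 8×8 compression artifacts appear around shape edges and the flat background shows ringing — characteristic JPEG degradation.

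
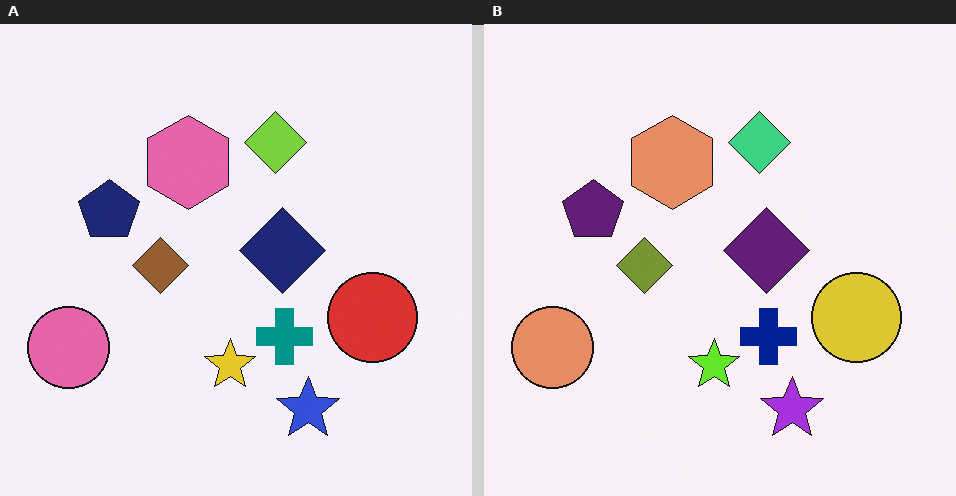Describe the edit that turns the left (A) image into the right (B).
The image was hue-shifted by a small amount.

Every shape's color has rotated by the same amount around the hue wheel — a uniform hue shift.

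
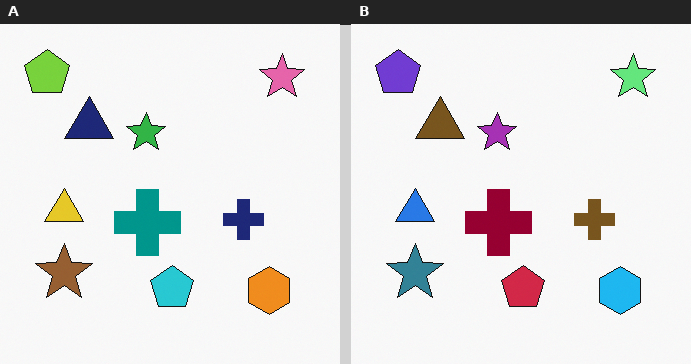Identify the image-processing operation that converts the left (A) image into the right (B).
The transformation is: hue-shifted through roughly half the color wheel.

Every shape's color has rotated by the same amount around the hue wheel — a uniform hue shift.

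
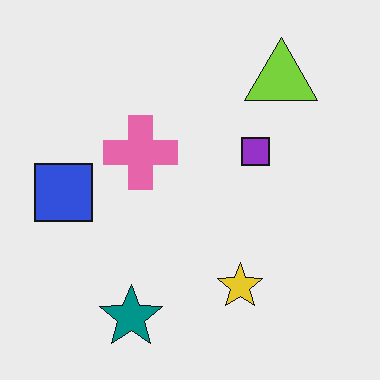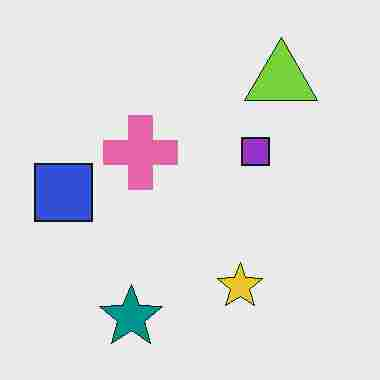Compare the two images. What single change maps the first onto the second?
Heavily JPEG-compressed with obvious blocking artifacts.

Blocky 8×8 compression artifacts appear around shape edges and the flat background shows ringing — characteristic JPEG degradation.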